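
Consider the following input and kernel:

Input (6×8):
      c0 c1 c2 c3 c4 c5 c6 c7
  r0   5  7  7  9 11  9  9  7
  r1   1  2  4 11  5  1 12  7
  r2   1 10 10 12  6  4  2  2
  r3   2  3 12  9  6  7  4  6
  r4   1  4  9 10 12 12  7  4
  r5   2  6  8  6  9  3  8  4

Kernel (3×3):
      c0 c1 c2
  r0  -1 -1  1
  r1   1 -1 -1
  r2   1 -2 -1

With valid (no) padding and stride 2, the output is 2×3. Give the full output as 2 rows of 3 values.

-39 -37 -23
-30 -42 -32

Output[0,0]: The receptive field on the input at this output position is [5 7 7 / 1 2 4 / 1 10 10]. Elementwise product with the kernel and sum: 5·-1 + 7·-1 + 7·1 + 1·1 + 2·-1 + 4·-1 + 1·1 + 10·-2 + 10·-1.
Output[0,1]: The receptive field on the input at this output position is [7 9 11 / 4 11 5 / 10 12 6]. Elementwise product with the kernel and sum: 7·-1 + 9·-1 + 11·1 + 4·1 + 11·-1 + 5·-1 + 10·1 + 12·-2 + 6·-1.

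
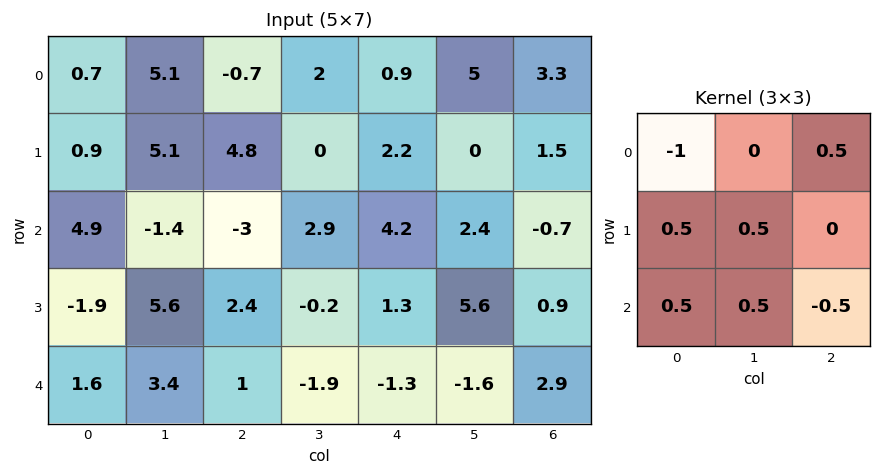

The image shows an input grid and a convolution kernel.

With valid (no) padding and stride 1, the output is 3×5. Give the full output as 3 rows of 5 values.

Output[0,0]: The receptive field on the input at this output position is [0.7 5.1 -0.7 / 0.9 5.1 4.8 / 4.9 -1.4 -3]. Elementwise product with the kernel and sum: 0.7·-1 + -0.7·0.5 + 0.9·0.5 + 5.1·0.5 + 4.9·0.5 + -1.4·0.5 + -3·-0.5.
Output[0,1]: The receptive field on the input at this output position is [5.1 -0.7 2 / 5.1 4.8 0 / -1.4 -3 2.9]. Elementwise product with the kernel and sum: 5.1·-1 + 2·0.5 + 5.1·0.5 + 4.8·0.5 + -1.4·0.5 + -3·0.5 + 2.9·-0.5.

5.2 -2.8 1.4 3.95 5.5
3.9 -3.2 -3.3 1.3 4.85
-2.55 10 6.4 -1.95 -4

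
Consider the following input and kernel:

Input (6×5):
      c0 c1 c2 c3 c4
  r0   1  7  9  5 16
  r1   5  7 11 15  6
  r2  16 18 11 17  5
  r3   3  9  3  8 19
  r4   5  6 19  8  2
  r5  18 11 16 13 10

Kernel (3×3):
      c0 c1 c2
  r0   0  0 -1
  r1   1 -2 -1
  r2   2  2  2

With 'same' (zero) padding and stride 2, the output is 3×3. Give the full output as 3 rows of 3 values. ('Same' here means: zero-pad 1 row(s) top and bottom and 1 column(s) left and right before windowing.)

Output[0,0]: The receptive field on the zero-padded input at this output position is [0 0 0 / 0 1 7 / 0 5 7]. Elementwise product with the kernel and sum: 0·-1 + 0·1 + 1·-2 + 7·-1 + 0·2 + 5·2 + 7·2.

15 50 15
-33 4 61
33 32 50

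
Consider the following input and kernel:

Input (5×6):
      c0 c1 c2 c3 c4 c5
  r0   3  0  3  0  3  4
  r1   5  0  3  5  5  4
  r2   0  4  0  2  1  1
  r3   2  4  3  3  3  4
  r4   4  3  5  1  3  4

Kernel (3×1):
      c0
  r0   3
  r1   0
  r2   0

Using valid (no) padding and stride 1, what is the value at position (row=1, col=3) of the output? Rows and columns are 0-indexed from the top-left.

The receptive field on the input at this output position is [5 / 2 / 3]. Elementwise product with the kernel and sum: 5·3.

15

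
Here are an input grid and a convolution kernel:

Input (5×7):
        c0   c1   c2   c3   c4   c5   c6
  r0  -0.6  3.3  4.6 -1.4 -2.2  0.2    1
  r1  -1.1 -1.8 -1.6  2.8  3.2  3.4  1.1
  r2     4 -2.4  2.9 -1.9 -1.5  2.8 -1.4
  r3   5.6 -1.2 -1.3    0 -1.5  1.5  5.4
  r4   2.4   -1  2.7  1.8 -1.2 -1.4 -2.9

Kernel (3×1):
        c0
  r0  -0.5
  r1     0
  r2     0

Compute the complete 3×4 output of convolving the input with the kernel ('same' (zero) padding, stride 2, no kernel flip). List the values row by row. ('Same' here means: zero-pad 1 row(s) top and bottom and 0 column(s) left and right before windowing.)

0 0 0 0
0.55 0.8 -1.6 -0.55
-2.8 0.65 0.75 -2.7

Output[0,0]: The receptive field on the zero-padded input at this output position is [0 / -0.6 / -1.1]. Elementwise product with the kernel and sum: 0·-0.5.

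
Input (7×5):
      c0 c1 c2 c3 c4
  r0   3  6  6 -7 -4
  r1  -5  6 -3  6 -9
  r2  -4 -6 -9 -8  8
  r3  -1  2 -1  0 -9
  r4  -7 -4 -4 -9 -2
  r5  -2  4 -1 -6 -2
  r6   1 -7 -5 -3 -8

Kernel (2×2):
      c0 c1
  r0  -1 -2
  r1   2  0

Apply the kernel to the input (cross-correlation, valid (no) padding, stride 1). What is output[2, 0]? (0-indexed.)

The receptive field on the input at this output position is [-4 -6 / -1 2]. Elementwise product with the kernel and sum: -4·-1 + -6·-2 + -1·2.

14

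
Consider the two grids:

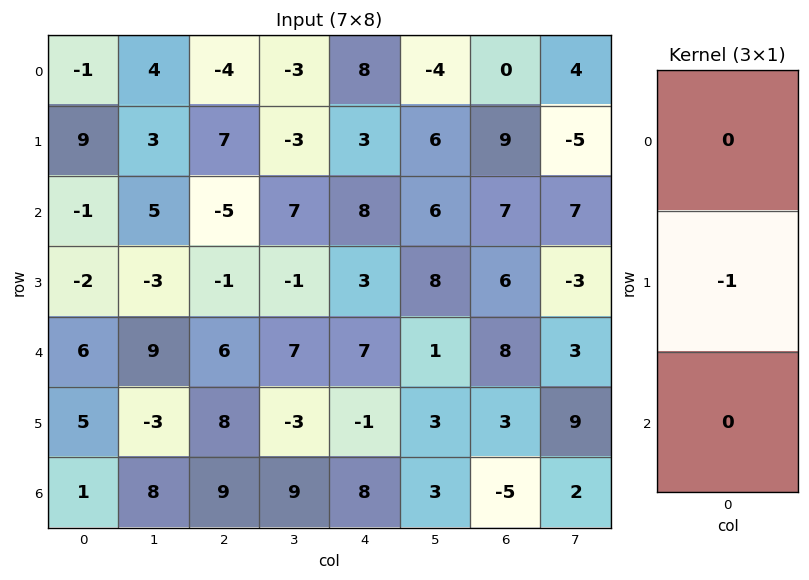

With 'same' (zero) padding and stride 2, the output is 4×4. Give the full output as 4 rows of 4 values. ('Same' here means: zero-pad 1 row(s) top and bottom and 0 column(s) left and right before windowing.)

Output[0,0]: The receptive field on the zero-padded input at this output position is [0 / -1 / 9]. Elementwise product with the kernel and sum: -1·-1.
Output[0,1]: The receptive field on the zero-padded input at this output position is [0 / -4 / 7]. Elementwise product with the kernel and sum: -4·-1.

1 4 -8 0
1 5 -8 -7
-6 -6 -7 -8
-1 -9 -8 5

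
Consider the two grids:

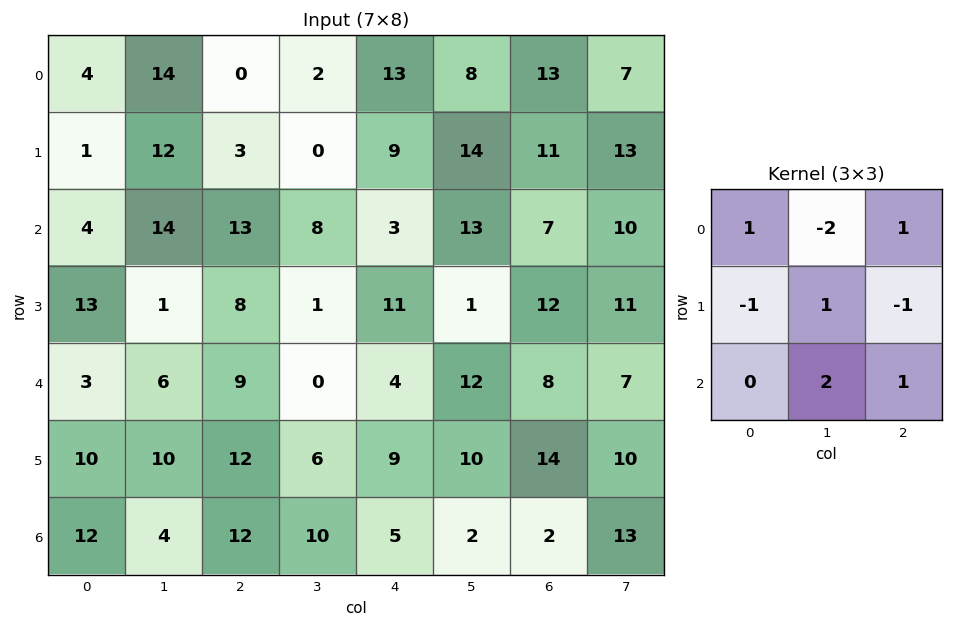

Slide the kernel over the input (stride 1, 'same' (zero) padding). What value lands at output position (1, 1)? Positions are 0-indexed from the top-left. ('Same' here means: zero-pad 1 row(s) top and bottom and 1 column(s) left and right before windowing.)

25

The receptive field on the zero-padded input at this output position is [4 14 0 / 1 12 3 / 4 14 13]. Elementwise product with the kernel and sum: 4·1 + 14·-2 + 0·1 + 1·-1 + 12·1 + 3·-1 + 14·2 + 13·1.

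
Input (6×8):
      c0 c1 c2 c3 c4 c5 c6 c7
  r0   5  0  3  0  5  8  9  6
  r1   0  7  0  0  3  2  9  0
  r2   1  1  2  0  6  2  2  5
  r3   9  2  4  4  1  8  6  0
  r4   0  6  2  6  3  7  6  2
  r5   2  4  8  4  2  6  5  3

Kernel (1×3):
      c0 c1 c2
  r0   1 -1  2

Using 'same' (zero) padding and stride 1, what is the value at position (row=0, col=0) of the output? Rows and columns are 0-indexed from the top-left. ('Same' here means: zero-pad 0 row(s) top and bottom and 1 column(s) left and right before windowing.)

The receptive field on the zero-padded input at this output position is [0 5 0]. Elementwise product with the kernel and sum: 0·1 + 5·-1 + 0·2.

-5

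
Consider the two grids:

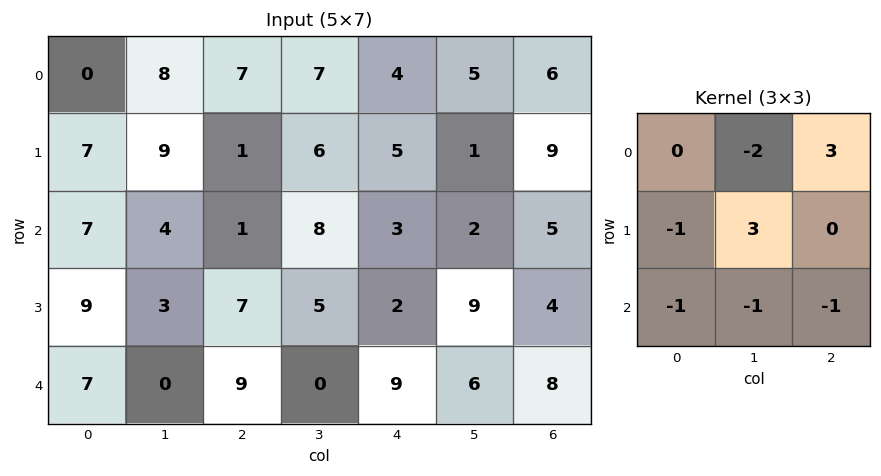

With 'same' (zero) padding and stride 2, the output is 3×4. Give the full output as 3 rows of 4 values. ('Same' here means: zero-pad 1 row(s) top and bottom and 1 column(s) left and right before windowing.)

-16 -3 -7 3
22 0 -22 -18
12 28 50 10

Output[0,0]: The receptive field on the zero-padded input at this output position is [0 0 0 / 0 0 8 / 0 7 9]. Elementwise product with the kernel and sum: 0·-2 + 0·3 + 0·-1 + 0·3 + 0·-1 + 7·-1 + 9·-1.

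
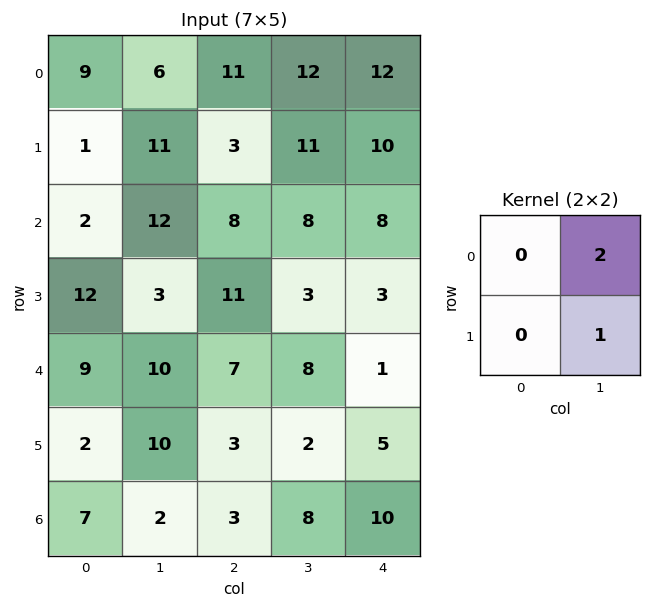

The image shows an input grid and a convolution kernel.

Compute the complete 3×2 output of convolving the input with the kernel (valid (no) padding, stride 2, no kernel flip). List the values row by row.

23 35
27 19
30 18

Output[0,0]: The receptive field on the input at this output position is [9 6 / 1 11]. Elementwise product with the kernel and sum: 6·2 + 11·1.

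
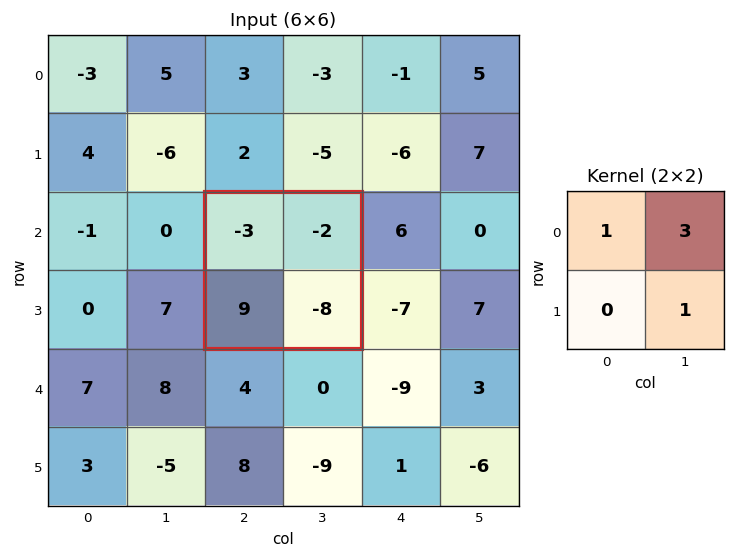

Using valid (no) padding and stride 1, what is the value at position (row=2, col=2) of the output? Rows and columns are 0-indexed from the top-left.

The receptive field on the input at this output position is [-3 -2 / 9 -8]. Elementwise product with the kernel and sum: -3·1 + -2·3 + -8·1.

-17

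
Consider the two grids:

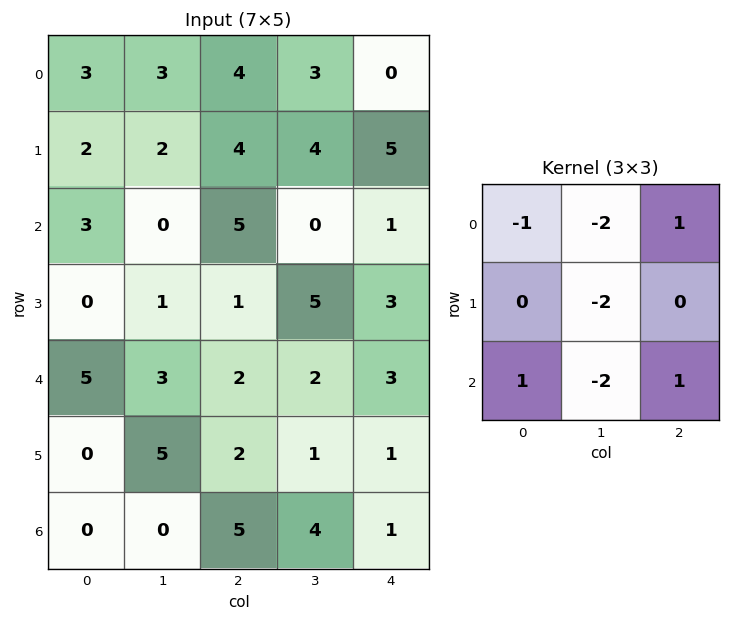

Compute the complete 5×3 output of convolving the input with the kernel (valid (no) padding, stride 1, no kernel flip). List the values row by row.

Output[0,0]: The receptive field on the input at this output position is [3 3 4 / 2 2 4 / 3 0 5]. Elementwise product with the kernel and sum: 3·-1 + 3·-2 + 4·1 + 2·-2 + 3·1 + 0·-2 + 5·1.

-1 -26 -12
-3 -12 -13
1 -11 -13
-15 0 -11
-14 -15 -7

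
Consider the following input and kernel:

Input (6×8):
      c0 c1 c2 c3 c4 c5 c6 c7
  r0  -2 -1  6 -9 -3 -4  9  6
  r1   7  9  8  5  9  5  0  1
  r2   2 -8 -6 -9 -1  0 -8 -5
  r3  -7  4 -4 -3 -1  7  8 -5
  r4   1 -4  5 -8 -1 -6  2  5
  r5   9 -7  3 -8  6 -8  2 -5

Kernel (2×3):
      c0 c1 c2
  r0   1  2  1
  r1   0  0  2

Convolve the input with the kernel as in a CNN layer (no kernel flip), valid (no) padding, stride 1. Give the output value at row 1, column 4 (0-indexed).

The receptive field on the input at this output position is [9 5 0 / -1 0 -8]. Elementwise product with the kernel and sum: 9·1 + 5·2 + 0·1 + -8·2.

3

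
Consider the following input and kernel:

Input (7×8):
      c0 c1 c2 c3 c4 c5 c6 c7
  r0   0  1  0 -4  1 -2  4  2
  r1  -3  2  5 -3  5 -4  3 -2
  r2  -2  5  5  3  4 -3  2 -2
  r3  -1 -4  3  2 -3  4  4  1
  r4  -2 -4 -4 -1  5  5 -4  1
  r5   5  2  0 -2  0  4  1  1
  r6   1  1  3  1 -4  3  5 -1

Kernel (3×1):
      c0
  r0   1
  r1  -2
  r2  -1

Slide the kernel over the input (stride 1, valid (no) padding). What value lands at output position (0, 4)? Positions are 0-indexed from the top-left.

-13

The receptive field on the input at this output position is [1 / 5 / 4]. Elementwise product with the kernel and sum: 1·1 + 5·-2 + 4·-1.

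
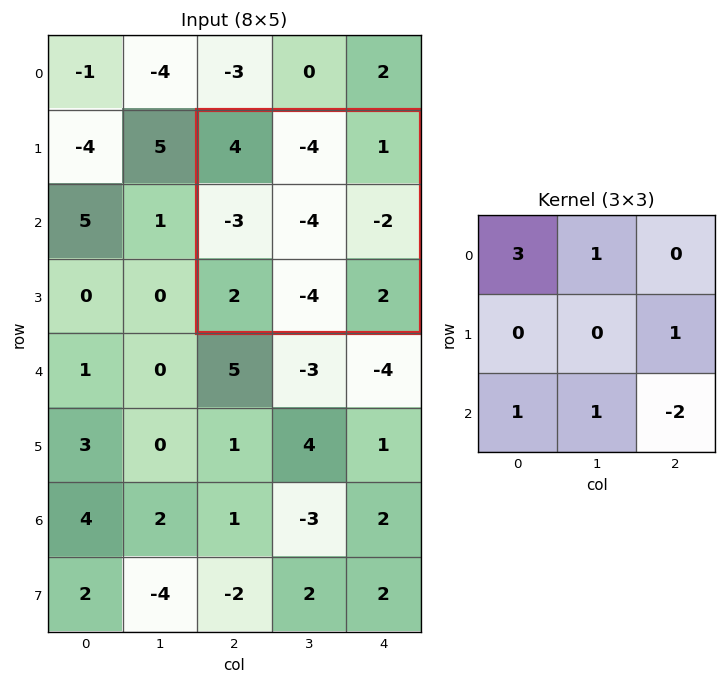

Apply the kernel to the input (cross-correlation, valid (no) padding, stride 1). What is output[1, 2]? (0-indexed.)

0

The receptive field on the input at this output position is [4 -4 1 / -3 -4 -2 / 2 -4 2]. Elementwise product with the kernel and sum: 4·3 + -4·1 + -2·1 + 2·1 + -4·1 + 2·-2.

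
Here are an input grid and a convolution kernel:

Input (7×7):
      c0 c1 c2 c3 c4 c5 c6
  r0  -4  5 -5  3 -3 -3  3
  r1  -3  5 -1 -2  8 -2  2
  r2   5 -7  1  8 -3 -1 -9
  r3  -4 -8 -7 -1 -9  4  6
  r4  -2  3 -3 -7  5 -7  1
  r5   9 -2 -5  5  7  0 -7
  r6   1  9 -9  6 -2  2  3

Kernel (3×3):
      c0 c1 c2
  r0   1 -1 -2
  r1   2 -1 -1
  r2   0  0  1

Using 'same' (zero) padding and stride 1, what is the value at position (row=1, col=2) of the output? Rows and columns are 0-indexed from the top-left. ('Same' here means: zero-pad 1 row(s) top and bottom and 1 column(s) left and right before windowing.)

25

The receptive field on the zero-padded input at this output position is [5 -5 3 / 5 -1 -2 / -7 1 8]. Elementwise product with the kernel and sum: 5·1 + -5·-1 + 3·-2 + 5·2 + -1·-1 + -2·-1 + 8·1.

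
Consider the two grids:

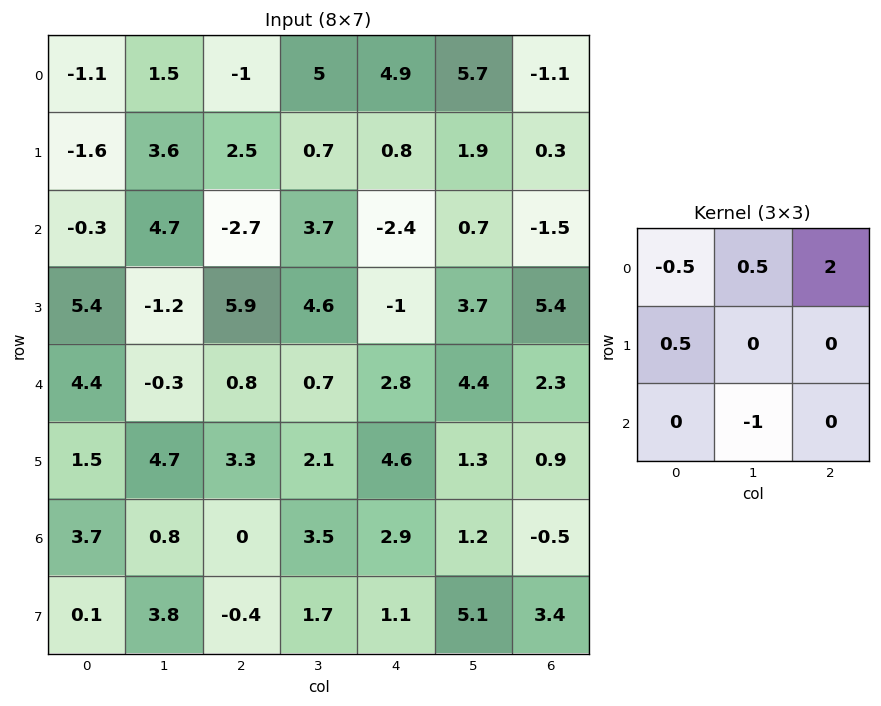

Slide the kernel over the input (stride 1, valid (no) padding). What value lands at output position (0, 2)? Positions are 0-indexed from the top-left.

10.35

The receptive field on the input at this output position is [-1 5 4.9 / 2.5 0.7 0.8 / -2.7 3.7 -2.4]. Elementwise product with the kernel and sum: -1·-0.5 + 5·0.5 + 4.9·2 + 2.5·0.5 + 3.7·-1.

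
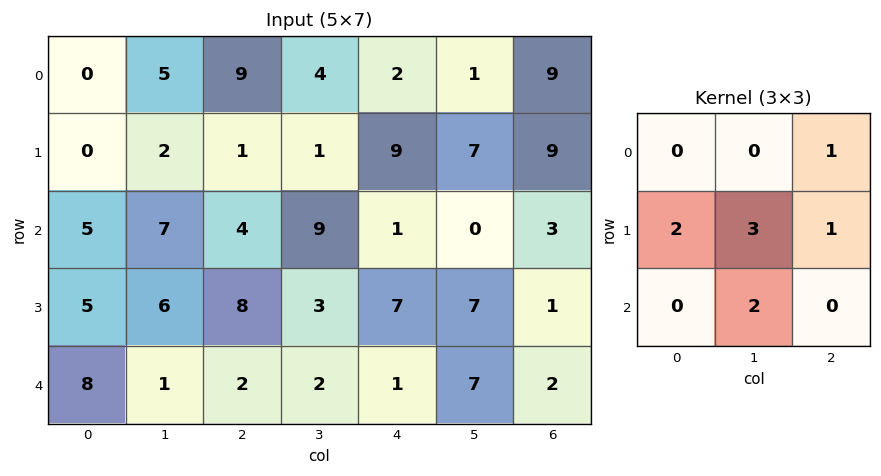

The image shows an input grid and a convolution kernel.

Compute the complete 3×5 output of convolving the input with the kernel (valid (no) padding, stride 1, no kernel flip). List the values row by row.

Output[0,0]: The receptive field on the input at this output position is [0 5 9 / 0 2 1 / 5 7 4]. Elementwise product with the kernel and sum: 9·1 + 0·2 + 2·3 + 1·1 + 7·2.
Output[0,1]: The receptive field on the input at this output position is [5 9 4 / 2 1 1 / 7 4 9]. Elementwise product with the kernel and sum: 4·1 + 2·2 + 1·3 + 1·1 + 4·2.

30 20 34 39 57
48 52 51 42 28
42 52 37 36 53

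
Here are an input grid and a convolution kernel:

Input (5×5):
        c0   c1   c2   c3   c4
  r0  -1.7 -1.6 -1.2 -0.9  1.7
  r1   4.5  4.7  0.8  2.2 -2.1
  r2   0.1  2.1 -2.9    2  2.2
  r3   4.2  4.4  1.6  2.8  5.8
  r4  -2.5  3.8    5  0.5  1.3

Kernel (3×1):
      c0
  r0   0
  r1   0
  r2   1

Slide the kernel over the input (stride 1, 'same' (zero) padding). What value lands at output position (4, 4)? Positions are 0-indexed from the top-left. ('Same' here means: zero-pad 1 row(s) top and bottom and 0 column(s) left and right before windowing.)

The receptive field on the zero-padded input at this output position is [5.8 / 1.3 / 0]. Elementwise product with the kernel and sum: 0·1.

0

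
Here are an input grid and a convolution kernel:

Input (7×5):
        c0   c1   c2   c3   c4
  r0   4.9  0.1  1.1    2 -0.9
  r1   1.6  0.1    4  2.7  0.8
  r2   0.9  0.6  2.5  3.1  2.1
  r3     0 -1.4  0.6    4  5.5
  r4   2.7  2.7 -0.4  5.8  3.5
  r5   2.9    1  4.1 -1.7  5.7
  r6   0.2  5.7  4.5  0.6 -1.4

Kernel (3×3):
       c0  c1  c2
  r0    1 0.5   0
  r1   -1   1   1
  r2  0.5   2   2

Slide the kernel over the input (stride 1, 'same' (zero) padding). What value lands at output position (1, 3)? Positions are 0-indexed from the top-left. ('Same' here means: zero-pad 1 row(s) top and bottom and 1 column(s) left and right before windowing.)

13.25

The receptive field on the zero-padded input at this output position is [1.1 2 -0.9 / 4 2.7 0.8 / 2.5 3.1 2.1]. Elementwise product with the kernel and sum: 1.1·1 + 2·0.5 + 4·-1 + 2.7·1 + 0.8·1 + 2.5·0.5 + 3.1·2 + 2.1·2.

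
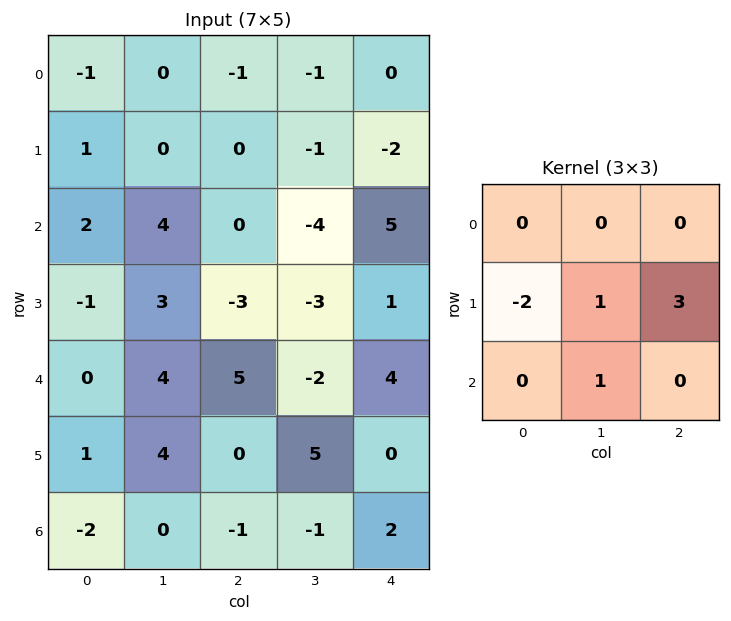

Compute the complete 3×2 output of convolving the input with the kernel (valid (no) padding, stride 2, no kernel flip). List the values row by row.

2 -11
0 4
2 4

Output[0,0]: The receptive field on the input at this output position is [-1 0 -1 / 1 0 0 / 2 4 0]. Elementwise product with the kernel and sum: 1·-2 + 0·1 + 0·3 + 4·1.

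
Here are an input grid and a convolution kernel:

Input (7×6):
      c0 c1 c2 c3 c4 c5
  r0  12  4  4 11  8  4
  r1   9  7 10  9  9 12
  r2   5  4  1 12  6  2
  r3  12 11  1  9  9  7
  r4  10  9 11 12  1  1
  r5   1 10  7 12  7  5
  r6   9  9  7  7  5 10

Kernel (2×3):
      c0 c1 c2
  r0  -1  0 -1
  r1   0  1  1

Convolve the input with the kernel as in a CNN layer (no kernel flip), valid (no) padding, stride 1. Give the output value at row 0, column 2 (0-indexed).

6

The receptive field on the input at this output position is [4 11 8 / 10 9 9]. Elementwise product with the kernel and sum: 4·-1 + 8·-1 + 9·1 + 9·1.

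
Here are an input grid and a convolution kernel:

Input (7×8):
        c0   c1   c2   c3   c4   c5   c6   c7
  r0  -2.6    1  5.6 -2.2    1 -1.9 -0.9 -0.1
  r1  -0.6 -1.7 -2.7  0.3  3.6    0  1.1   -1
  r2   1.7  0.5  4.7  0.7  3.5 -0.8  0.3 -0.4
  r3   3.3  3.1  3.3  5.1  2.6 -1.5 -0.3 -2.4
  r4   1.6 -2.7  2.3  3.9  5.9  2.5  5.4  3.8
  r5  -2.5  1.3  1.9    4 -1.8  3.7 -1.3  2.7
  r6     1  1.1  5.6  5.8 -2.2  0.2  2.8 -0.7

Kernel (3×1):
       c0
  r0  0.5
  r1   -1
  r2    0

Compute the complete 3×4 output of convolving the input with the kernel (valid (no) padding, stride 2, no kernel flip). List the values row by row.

Output[0,0]: The receptive field on the input at this output position is [-2.6 / -0.6 / 1.7]. Elementwise product with the kernel and sum: -2.6·0.5 + -0.6·-1.
Output[0,1]: The receptive field on the input at this output position is [5.6 / -2.7 / 4.7]. Elementwise product with the kernel and sum: 5.6·0.5 + -2.7·-1.

-0.7 5.5 -3.1 -1.55
-2.45 -0.95 -0.85 0.45
3.3 -0.75 4.75 4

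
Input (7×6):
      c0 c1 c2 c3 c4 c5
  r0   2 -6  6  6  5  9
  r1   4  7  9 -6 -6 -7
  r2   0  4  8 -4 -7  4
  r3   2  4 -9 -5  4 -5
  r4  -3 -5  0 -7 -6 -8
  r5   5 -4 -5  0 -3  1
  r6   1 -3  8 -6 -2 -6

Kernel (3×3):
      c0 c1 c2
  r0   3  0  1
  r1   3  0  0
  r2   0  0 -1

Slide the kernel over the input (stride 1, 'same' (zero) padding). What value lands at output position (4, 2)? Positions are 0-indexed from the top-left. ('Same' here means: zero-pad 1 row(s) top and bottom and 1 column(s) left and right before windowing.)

The receptive field on the zero-padded input at this output position is [4 -9 -5 / -5 0 -7 / -4 -5 0]. Elementwise product with the kernel and sum: 4·3 + -5·1 + -5·3 + 0·-1.

-8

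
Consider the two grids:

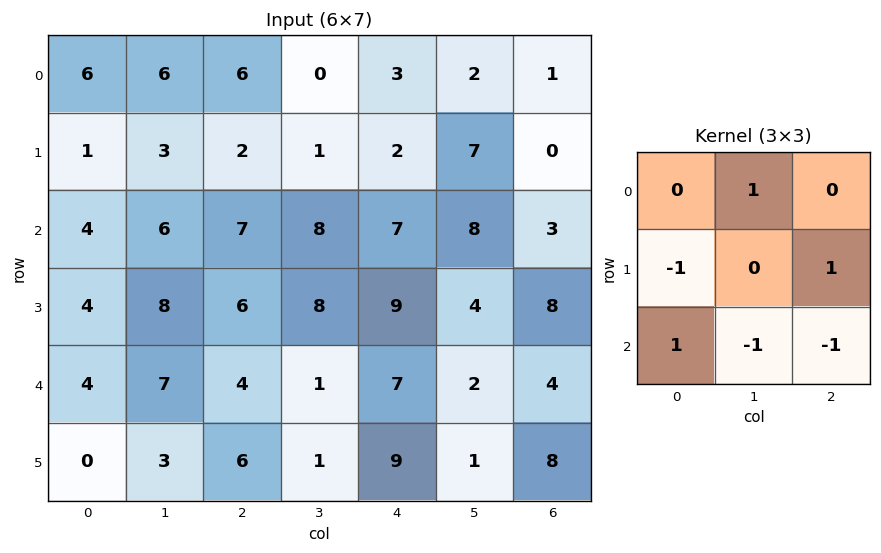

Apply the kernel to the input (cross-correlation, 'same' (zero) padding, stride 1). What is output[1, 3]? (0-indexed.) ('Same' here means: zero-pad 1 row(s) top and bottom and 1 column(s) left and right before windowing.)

The receptive field on the zero-padded input at this output position is [6 0 3 / 2 1 2 / 7 8 7]. Elementwise product with the kernel and sum: 0·1 + 2·-1 + 2·1 + 7·1 + 8·-1 + 7·-1.

-8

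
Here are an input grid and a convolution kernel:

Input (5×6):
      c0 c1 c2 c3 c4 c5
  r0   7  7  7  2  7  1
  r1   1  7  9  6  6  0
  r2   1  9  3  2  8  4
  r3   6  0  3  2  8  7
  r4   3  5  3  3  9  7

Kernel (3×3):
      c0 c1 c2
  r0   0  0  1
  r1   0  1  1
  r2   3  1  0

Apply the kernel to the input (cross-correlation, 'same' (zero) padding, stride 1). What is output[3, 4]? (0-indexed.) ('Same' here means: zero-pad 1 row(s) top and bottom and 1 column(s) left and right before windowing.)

37

The receptive field on the zero-padded input at this output position is [2 8 4 / 2 8 7 / 3 9 7]. Elementwise product with the kernel and sum: 4·1 + 8·1 + 7·1 + 3·3 + 9·1.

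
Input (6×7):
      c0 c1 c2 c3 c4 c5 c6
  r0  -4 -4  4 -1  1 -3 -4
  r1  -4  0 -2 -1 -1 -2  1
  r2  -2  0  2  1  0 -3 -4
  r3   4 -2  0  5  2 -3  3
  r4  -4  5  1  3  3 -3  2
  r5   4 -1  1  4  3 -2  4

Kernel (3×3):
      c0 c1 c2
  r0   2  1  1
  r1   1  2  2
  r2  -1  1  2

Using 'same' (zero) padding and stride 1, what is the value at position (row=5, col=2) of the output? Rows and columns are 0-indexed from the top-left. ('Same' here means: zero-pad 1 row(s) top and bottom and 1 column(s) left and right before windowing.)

23

The receptive field on the zero-padded input at this output position is [5 1 3 / -1 1 4 / 0 0 0]. Elementwise product with the kernel and sum: 5·2 + 1·1 + 3·1 + -1·1 + 1·2 + 4·2 + 0·-1 + 0·1 + 0·2.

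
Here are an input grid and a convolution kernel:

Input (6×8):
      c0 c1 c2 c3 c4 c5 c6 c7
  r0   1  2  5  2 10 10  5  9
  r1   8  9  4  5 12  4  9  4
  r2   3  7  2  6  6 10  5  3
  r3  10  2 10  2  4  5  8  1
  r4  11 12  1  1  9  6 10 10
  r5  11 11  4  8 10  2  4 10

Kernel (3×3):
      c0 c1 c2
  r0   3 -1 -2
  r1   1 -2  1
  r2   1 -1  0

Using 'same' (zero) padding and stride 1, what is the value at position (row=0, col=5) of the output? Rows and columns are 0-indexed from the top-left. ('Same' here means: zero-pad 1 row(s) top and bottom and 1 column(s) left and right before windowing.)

3

The receptive field on the zero-padded input at this output position is [0 0 0 / 10 10 5 / 12 4 9]. Elementwise product with the kernel and sum: 0·3 + 0·-1 + 0·-2 + 10·1 + 10·-2 + 5·1 + 12·1 + 4·-1.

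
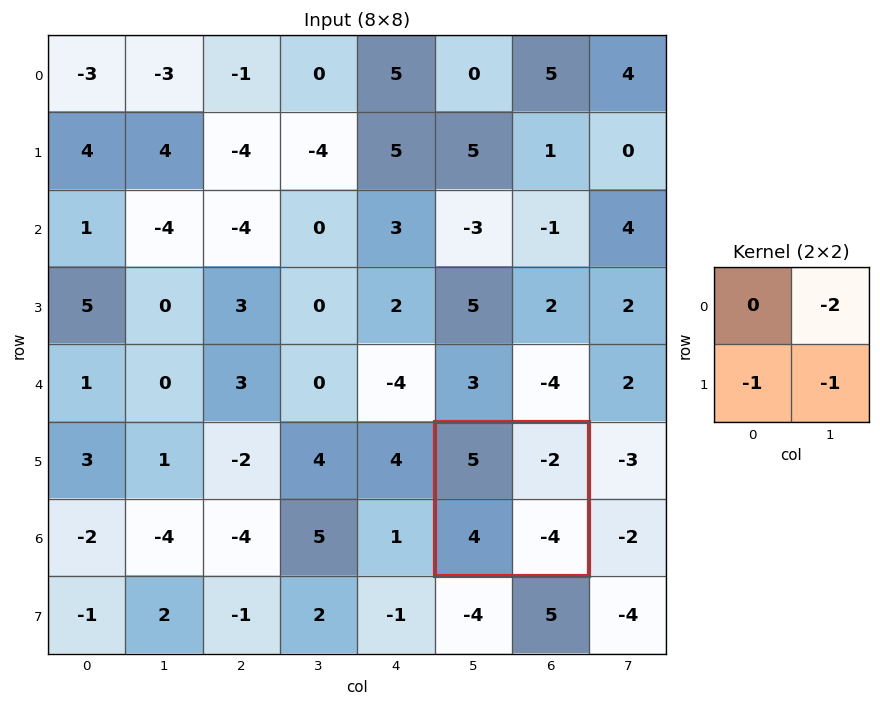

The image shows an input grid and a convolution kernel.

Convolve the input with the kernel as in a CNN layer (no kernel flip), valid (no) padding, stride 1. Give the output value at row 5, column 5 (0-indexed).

4

The receptive field on the input at this output position is [5 -2 / 4 -4]. Elementwise product with the kernel and sum: -2·-2 + 4·-1 + -4·-1.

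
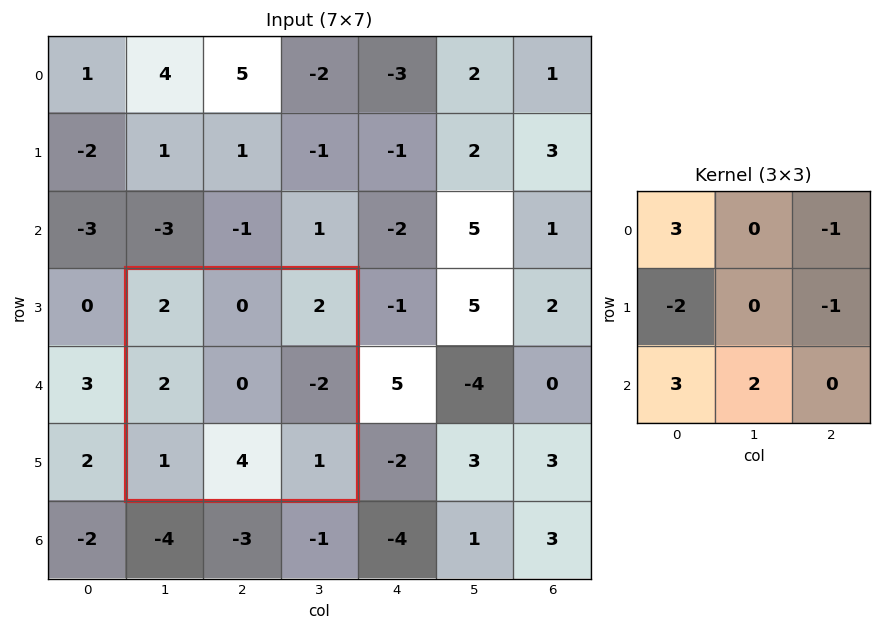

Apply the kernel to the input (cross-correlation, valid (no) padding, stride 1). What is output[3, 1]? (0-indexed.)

13

The receptive field on the input at this output position is [2 0 2 / 2 0 -2 / 1 4 1]. Elementwise product with the kernel and sum: 2·3 + 2·-1 + 2·-2 + -2·-1 + 1·3 + 4·2.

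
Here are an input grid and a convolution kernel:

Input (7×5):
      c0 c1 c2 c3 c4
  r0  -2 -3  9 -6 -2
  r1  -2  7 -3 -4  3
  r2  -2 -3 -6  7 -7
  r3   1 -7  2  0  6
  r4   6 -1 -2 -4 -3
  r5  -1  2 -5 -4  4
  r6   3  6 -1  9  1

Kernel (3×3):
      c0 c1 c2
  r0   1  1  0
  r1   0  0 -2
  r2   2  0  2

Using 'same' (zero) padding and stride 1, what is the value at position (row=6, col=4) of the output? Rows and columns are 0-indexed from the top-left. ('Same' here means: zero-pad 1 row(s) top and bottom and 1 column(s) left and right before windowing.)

The receptive field on the zero-padded input at this output position is [-4 4 0 / 9 1 0 / 0 0 0]. Elementwise product with the kernel and sum: -4·1 + 4·1 + 0·-2 + 0·2 + 0·2.

0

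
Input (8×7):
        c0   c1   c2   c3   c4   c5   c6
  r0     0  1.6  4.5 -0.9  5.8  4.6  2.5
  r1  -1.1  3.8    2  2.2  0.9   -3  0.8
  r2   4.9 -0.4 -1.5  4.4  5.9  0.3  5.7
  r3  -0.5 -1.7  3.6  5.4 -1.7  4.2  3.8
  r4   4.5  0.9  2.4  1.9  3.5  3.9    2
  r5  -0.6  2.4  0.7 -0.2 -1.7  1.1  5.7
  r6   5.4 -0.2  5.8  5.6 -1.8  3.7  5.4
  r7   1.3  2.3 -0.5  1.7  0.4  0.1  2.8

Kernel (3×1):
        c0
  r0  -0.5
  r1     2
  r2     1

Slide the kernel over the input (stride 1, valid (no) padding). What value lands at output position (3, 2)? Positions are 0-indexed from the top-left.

The receptive field on the input at this output position is [3.6 / 2.4 / 0.7]. Elementwise product with the kernel and sum: 3.6·-0.5 + 2.4·2 + 0.7·1.

3.7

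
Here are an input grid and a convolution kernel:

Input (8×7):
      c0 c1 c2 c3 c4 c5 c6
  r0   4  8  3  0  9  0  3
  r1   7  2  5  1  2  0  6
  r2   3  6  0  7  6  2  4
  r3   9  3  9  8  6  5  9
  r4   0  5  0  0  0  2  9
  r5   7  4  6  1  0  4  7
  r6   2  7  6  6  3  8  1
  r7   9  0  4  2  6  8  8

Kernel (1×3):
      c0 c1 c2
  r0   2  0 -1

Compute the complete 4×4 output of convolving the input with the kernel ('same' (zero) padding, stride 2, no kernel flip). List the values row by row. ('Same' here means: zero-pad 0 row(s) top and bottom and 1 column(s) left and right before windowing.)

Output[0,0]: The receptive field on the zero-padded input at this output position is [0 4 8]. Elementwise product with the kernel and sum: 0·2 + 8·-1.
Output[0,1]: The receptive field on the zero-padded input at this output position is [8 3 0]. Elementwise product with the kernel and sum: 8·2 + 0·-1.

-8 16 0 0
-6 5 12 4
-5 10 -2 4
-7 8 4 16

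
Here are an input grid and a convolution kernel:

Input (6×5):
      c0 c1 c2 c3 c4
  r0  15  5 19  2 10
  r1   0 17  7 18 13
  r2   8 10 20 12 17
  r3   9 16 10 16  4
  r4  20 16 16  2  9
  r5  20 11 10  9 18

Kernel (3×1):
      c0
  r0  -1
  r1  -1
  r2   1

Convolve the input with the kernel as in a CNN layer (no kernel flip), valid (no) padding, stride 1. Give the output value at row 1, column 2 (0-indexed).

The receptive field on the input at this output position is [7 / 20 / 10]. Elementwise product with the kernel and sum: 7·-1 + 20·-1 + 10·1.

-17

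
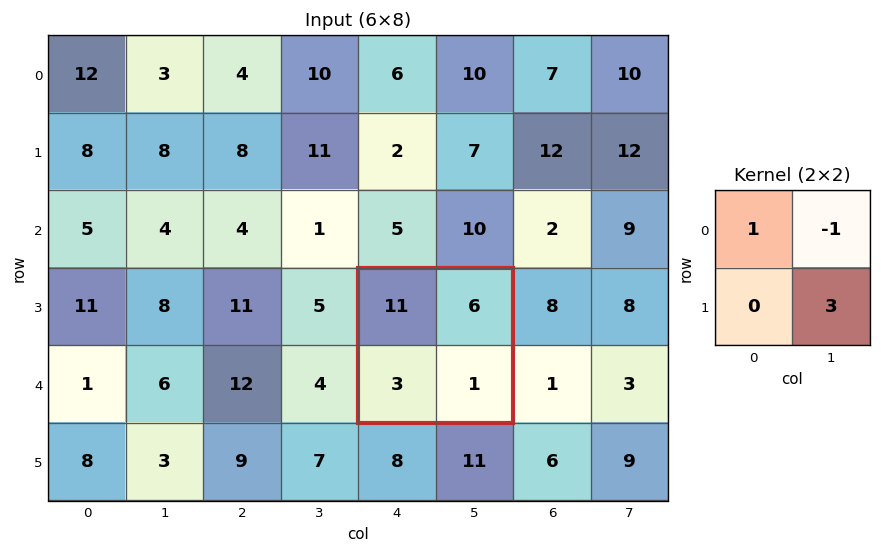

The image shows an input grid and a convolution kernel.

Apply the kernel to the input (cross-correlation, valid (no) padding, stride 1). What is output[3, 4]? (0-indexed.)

8

The receptive field on the input at this output position is [11 6 / 3 1]. Elementwise product with the kernel and sum: 11·1 + 6·-1 + 1·3.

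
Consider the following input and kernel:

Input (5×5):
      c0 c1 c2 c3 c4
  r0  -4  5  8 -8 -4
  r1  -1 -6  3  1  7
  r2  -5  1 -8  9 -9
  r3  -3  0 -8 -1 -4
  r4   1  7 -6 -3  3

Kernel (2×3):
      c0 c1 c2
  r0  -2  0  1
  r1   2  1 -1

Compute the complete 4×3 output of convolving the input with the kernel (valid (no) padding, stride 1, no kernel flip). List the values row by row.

5 -28 -20
4 -2 3
4 0 -6
13 10 -6

Output[0,0]: The receptive field on the input at this output position is [-4 5 8 / -1 -6 3]. Elementwise product with the kernel and sum: -4·-2 + 8·1 + -1·2 + -6·1 + 3·-1.
Output[0,1]: The receptive field on the input at this output position is [5 8 -8 / -6 3 1]. Elementwise product with the kernel and sum: 5·-2 + -8·1 + -6·2 + 3·1 + 1·-1.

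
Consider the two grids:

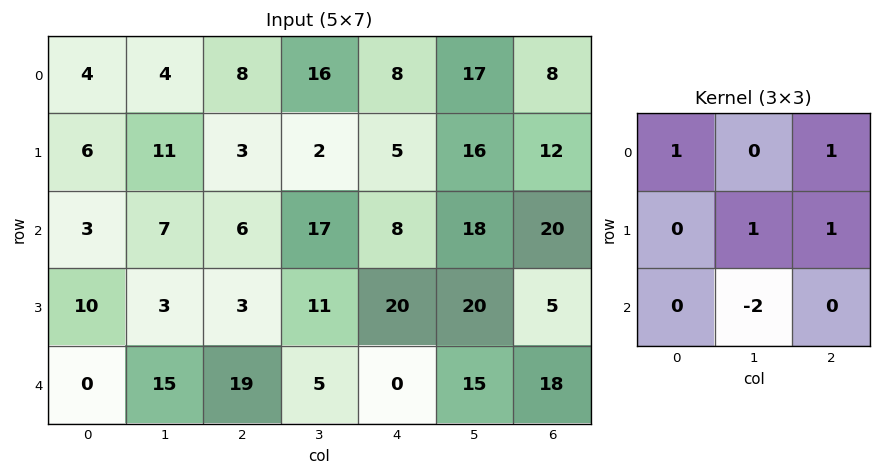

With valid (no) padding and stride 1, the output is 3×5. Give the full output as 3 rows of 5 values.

12 13 -11 38 8
16 30 11 4 15
-15 0 35 75 23

Output[0,0]: The receptive field on the input at this output position is [4 4 8 / 6 11 3 / 3 7 6]. Elementwise product with the kernel and sum: 4·1 + 8·1 + 11·1 + 3·1 + 7·-2.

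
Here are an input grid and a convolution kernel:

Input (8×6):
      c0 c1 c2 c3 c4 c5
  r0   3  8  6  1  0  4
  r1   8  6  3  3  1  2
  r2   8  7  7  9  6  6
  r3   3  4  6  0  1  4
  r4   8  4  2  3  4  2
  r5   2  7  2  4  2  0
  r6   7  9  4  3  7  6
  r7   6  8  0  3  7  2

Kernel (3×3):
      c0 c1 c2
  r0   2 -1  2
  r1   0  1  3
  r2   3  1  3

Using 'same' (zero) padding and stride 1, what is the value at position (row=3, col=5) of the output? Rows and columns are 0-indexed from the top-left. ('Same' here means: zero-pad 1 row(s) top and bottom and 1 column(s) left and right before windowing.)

24

The receptive field on the zero-padded input at this output position is [6 6 0 / 1 4 0 / 4 2 0]. Elementwise product with the kernel and sum: 6·2 + 6·-1 + 0·2 + 4·1 + 0·3 + 4·3 + 2·1 + 0·3.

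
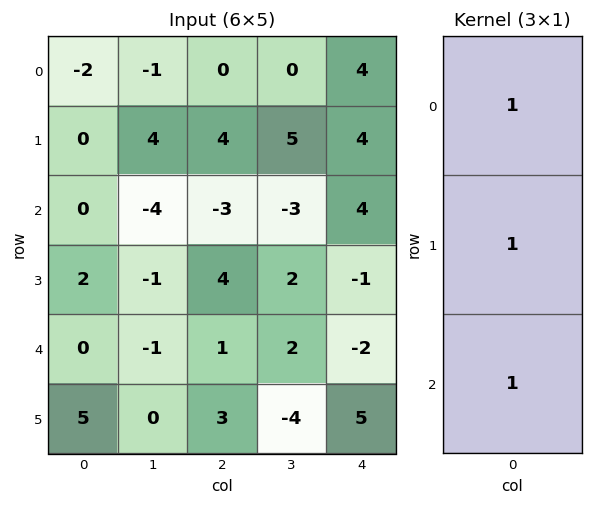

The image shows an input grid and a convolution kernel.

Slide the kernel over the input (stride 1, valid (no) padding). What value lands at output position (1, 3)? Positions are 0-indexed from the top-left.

4

The receptive field on the input at this output position is [5 / -3 / 2]. Elementwise product with the kernel and sum: 5·1 + -3·1 + 2·1.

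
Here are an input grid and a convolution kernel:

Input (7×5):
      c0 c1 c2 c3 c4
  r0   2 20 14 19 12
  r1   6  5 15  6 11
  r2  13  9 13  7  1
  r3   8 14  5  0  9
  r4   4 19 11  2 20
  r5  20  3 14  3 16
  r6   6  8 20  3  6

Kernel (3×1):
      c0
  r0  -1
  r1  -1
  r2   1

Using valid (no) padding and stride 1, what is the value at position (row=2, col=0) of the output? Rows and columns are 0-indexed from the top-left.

The receptive field on the input at this output position is [13 / 8 / 4]. Elementwise product with the kernel and sum: 13·-1 + 8·-1 + 4·1.

-17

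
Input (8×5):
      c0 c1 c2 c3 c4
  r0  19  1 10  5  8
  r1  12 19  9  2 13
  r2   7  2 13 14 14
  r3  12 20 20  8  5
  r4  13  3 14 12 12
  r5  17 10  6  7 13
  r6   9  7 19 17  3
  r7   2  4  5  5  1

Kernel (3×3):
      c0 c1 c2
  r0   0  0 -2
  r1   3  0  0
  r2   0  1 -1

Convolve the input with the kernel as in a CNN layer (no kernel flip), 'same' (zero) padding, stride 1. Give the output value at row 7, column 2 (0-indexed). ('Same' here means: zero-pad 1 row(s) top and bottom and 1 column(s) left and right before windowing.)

The receptive field on the zero-padded input at this output position is [7 19 17 / 4 5 5 / 0 0 0]. Elementwise product with the kernel and sum: 17·-2 + 4·3 + 0·1 + 0·-1.

-22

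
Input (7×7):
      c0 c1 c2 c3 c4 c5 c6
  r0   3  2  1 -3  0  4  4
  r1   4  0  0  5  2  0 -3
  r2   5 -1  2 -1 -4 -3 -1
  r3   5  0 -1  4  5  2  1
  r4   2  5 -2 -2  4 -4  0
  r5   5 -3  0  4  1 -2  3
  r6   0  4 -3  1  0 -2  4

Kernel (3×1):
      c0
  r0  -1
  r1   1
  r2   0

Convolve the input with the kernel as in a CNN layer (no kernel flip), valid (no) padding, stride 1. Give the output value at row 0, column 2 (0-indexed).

-1

The receptive field on the input at this output position is [1 / 0 / 2]. Elementwise product with the kernel and sum: 1·-1 + 0·1.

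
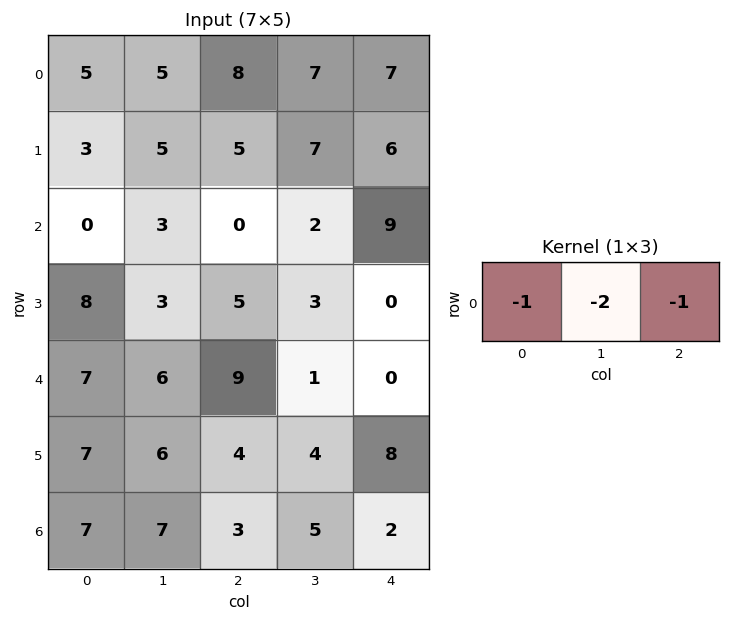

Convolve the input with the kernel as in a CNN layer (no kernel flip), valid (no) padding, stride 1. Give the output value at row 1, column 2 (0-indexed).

The receptive field on the input at this output position is [5 7 6]. Elementwise product with the kernel and sum: 5·-1 + 7·-2 + 6·-1.

-25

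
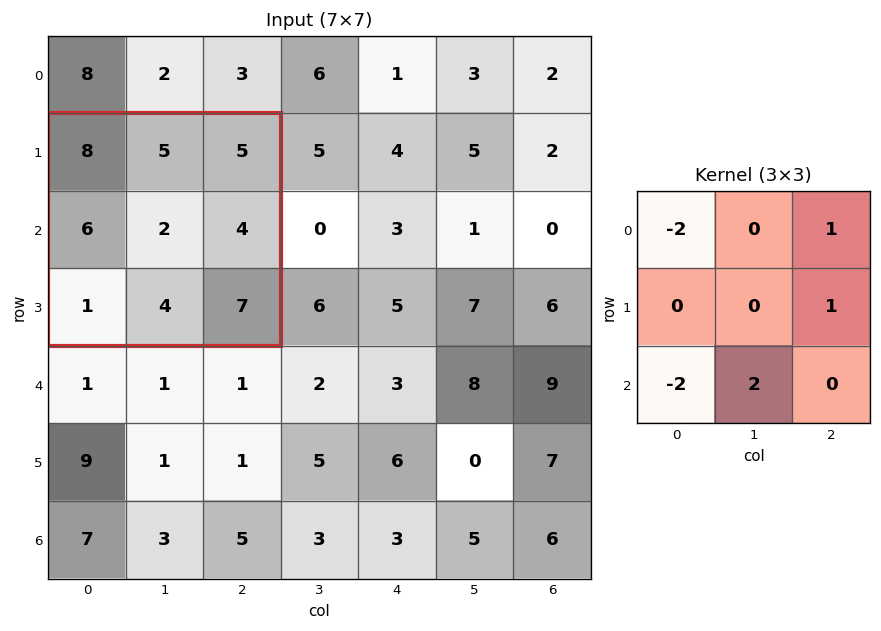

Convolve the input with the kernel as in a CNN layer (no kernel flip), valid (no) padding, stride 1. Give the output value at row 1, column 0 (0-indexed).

-1

The receptive field on the input at this output position is [8 5 5 / 6 2 4 / 1 4 7]. Elementwise product with the kernel and sum: 8·-2 + 5·1 + 4·1 + 1·-2 + 4·2.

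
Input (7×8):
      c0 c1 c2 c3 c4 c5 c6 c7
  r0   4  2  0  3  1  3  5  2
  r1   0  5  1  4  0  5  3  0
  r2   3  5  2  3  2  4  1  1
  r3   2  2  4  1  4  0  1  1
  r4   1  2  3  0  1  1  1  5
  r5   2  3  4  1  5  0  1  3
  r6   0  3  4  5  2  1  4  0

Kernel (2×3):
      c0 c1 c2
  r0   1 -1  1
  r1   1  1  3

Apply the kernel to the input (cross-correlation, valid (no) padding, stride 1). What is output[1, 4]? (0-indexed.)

7

The receptive field on the input at this output position is [0 5 3 / 2 4 1]. Elementwise product with the kernel and sum: 0·1 + 5·-1 + 3·1 + 2·1 + 4·1 + 1·3.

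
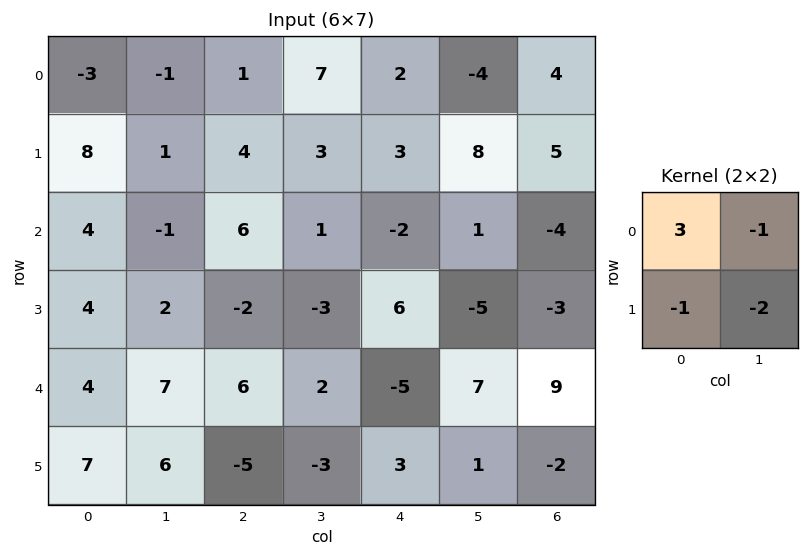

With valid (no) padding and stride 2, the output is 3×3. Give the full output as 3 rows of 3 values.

-18 -14 -9
5 25 -3
-14 27 -27

Output[0,0]: The receptive field on the input at this output position is [-3 -1 / 8 1]. Elementwise product with the kernel and sum: -3·3 + -1·-1 + 8·-1 + 1·-2.
Output[0,1]: The receptive field on the input at this output position is [1 7 / 4 3]. Elementwise product with the kernel and sum: 1·3 + 7·-1 + 4·-1 + 3·-2.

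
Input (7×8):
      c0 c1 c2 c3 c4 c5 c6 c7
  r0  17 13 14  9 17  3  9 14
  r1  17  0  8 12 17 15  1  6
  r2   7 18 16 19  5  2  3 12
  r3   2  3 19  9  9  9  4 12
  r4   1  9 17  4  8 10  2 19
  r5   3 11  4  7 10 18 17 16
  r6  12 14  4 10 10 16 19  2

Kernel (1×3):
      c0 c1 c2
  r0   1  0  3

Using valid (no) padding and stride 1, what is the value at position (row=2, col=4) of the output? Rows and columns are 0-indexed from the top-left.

The receptive field on the input at this output position is [5 2 3]. Elementwise product with the kernel and sum: 5·1 + 3·3.

14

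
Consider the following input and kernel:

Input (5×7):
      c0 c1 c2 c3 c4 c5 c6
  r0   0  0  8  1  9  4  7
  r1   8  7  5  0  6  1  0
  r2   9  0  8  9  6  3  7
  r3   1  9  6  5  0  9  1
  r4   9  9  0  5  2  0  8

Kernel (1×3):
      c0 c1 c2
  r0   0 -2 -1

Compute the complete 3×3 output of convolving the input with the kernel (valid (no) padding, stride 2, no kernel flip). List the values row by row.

-8 -11 -15
-8 -24 -13
-18 -12 -8

Output[0,0]: The receptive field on the input at this output position is [0 0 8]. Elementwise product with the kernel and sum: 0·-2 + 8·-1.
Output[0,1]: The receptive field on the input at this output position is [8 1 9]. Elementwise product with the kernel and sum: 1·-2 + 9·-1.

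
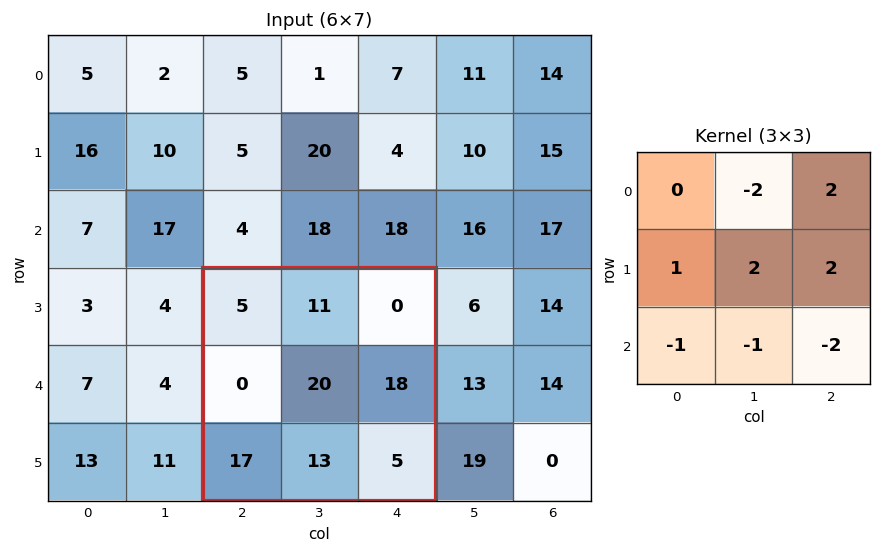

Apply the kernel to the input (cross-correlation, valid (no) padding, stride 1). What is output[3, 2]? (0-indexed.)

14

The receptive field on the input at this output position is [5 11 0 / 0 20 18 / 17 13 5]. Elementwise product with the kernel and sum: 11·-2 + 0·2 + 0·1 + 20·2 + 18·2 + 17·-1 + 13·-1 + 5·-2.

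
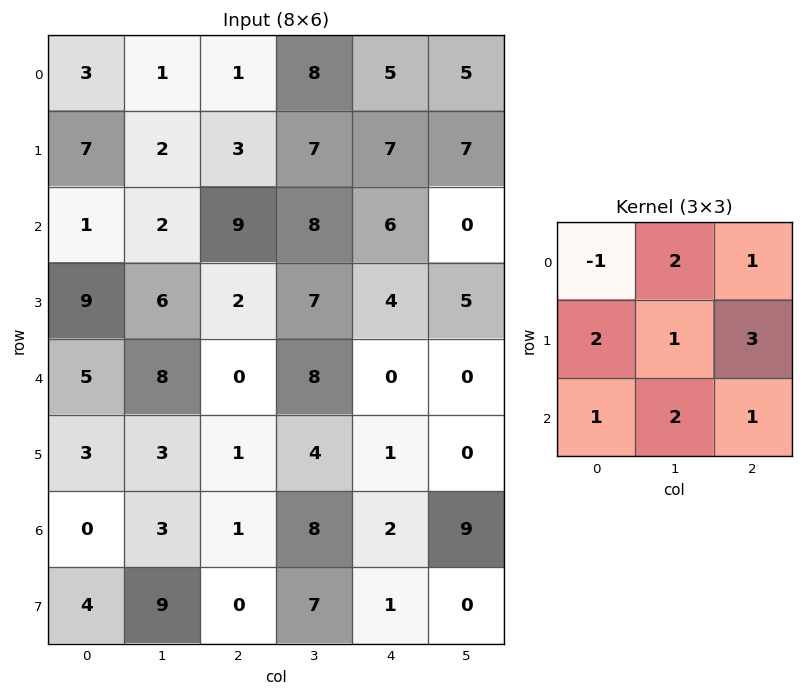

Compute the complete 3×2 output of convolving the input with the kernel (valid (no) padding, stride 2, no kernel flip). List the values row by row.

39 85
63 52
30 44

Output[0,0]: The receptive field on the input at this output position is [3 1 1 / 7 2 3 / 1 2 9]. Elementwise product with the kernel and sum: 3·-1 + 1·2 + 1·1 + 7·2 + 2·1 + 3·3 + 1·1 + 2·2 + 9·1.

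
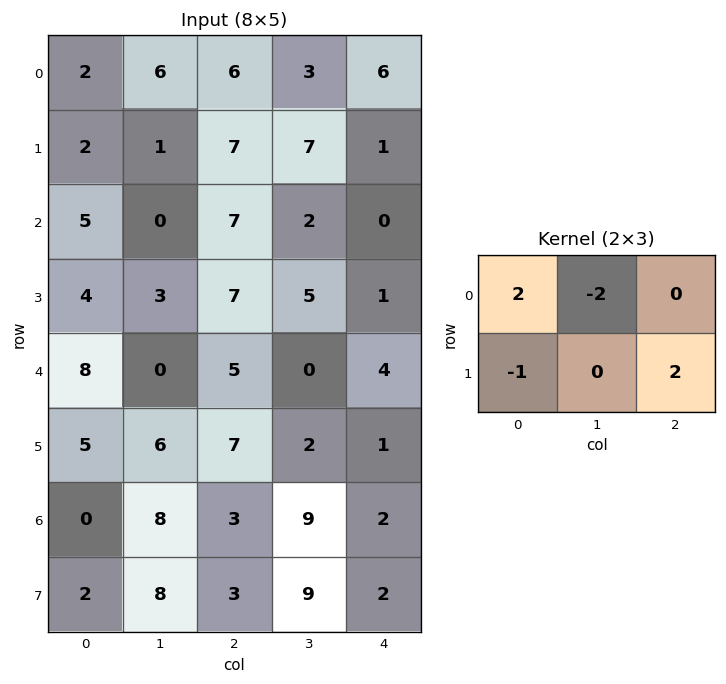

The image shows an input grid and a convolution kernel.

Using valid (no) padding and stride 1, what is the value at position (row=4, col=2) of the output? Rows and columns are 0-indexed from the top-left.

5

The receptive field on the input at this output position is [5 0 4 / 7 2 1]. Elementwise product with the kernel and sum: 5·2 + 0·-2 + 7·-1 + 1·2.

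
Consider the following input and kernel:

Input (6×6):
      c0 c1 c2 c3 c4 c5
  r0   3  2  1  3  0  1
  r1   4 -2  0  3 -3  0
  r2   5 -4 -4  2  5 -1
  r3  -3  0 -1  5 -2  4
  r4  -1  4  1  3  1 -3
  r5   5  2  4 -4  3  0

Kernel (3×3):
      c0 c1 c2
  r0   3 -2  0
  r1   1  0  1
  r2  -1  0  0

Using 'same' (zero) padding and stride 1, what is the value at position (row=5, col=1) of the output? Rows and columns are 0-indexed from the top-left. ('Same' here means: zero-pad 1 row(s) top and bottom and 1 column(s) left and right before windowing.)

The receptive field on the zero-padded input at this output position is [-1 4 1 / 5 2 4 / 0 0 0]. Elementwise product with the kernel and sum: -1·3 + 4·-2 + 5·1 + 4·1 + 0·-1.

-2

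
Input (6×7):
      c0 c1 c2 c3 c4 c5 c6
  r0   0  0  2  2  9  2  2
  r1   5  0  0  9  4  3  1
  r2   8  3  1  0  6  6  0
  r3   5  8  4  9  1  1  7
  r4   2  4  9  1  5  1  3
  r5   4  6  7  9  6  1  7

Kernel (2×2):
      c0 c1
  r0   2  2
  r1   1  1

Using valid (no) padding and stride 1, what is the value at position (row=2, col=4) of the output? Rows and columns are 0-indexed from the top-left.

The receptive field on the input at this output position is [6 6 / 1 1]. Elementwise product with the kernel and sum: 6·2 + 6·2 + 1·1 + 1·1.

26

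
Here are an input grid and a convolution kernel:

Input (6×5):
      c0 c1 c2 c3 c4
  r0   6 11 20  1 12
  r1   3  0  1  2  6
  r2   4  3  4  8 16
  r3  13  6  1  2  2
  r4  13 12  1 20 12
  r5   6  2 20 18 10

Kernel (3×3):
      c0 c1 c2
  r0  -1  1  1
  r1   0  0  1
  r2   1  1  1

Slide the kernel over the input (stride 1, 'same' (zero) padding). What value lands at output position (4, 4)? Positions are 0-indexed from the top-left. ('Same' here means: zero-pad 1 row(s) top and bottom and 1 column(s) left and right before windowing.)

28

The receptive field on the zero-padded input at this output position is [2 2 0 / 20 12 0 / 18 10 0]. Elementwise product with the kernel and sum: 2·-1 + 2·1 + 0·1 + 0·1 + 18·1 + 10·1 + 0·1.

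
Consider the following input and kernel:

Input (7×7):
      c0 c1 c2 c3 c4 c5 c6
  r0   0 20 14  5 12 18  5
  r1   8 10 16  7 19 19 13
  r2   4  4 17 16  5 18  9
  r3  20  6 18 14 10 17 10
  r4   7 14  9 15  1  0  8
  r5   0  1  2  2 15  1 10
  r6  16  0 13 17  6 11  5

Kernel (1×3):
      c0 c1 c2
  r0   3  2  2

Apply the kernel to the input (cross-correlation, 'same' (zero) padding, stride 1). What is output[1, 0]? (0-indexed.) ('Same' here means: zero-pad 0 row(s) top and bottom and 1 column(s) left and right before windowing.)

The receptive field on the zero-padded input at this output position is [0 8 10]. Elementwise product with the kernel and sum: 0·3 + 8·2 + 10·2.

36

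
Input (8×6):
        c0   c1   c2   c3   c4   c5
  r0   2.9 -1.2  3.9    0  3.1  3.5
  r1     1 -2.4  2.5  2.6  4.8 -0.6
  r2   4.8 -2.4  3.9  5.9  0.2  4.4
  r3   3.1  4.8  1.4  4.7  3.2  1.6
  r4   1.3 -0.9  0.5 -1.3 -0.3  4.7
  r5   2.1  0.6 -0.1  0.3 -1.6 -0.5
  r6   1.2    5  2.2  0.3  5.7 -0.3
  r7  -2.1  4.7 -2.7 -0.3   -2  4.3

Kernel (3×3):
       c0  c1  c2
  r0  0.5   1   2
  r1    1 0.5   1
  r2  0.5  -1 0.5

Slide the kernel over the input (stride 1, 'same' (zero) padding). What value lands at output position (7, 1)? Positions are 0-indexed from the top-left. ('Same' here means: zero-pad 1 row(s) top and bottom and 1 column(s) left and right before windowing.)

7.55

The receptive field on the zero-padded input at this output position is [1.2 5 2.2 / -2.1 4.7 -2.7 / 0 0 0]. Elementwise product with the kernel and sum: 1.2·0.5 + 5·1 + 2.2·2 + -2.1·1 + 4.7·0.5 + -2.7·1 + 0·0.5 + 0·-1 + 0·0.5.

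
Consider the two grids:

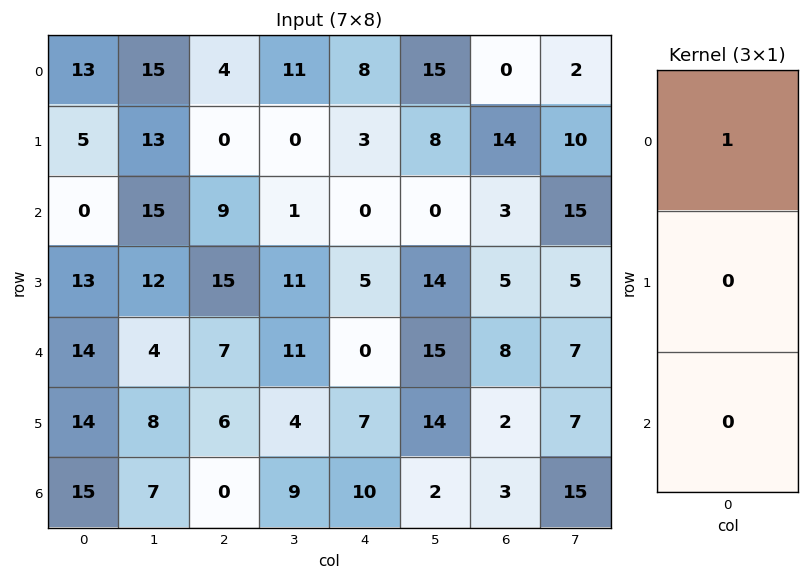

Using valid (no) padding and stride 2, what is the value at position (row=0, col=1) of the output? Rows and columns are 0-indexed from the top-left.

The receptive field on the input at this output position is [4 / 0 / 9]. Elementwise product with the kernel and sum: 4·1.

4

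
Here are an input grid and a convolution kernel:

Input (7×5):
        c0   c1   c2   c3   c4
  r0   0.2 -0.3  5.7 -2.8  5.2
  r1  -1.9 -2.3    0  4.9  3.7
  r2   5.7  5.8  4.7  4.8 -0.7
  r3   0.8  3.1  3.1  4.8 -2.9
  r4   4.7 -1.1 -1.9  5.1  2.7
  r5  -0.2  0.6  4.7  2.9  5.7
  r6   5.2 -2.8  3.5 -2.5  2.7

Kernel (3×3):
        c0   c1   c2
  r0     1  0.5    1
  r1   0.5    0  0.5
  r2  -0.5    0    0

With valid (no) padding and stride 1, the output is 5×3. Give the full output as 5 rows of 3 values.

1.95 -1.85 9
1.75 6.35 6.6
12.9 17.45 7.45
6.95 11.15 0.65
1.9 6.2 6.8

Output[0,0]: The receptive field on the input at this output position is [0.2 -0.3 5.7 / -1.9 -2.3 0 / 5.7 5.8 4.7]. Elementwise product with the kernel and sum: 0.2·1 + -0.3·0.5 + 5.7·1 + -1.9·0.5 + 0·0.5 + 5.7·-0.5.
Output[0,1]: The receptive field on the input at this output position is [-0.3 5.7 -2.8 / -2.3 0 4.9 / 5.8 4.7 4.8]. Elementwise product with the kernel and sum: -0.3·1 + 5.7·0.5 + -2.8·1 + -2.3·0.5 + 4.9·0.5 + 5.8·-0.5.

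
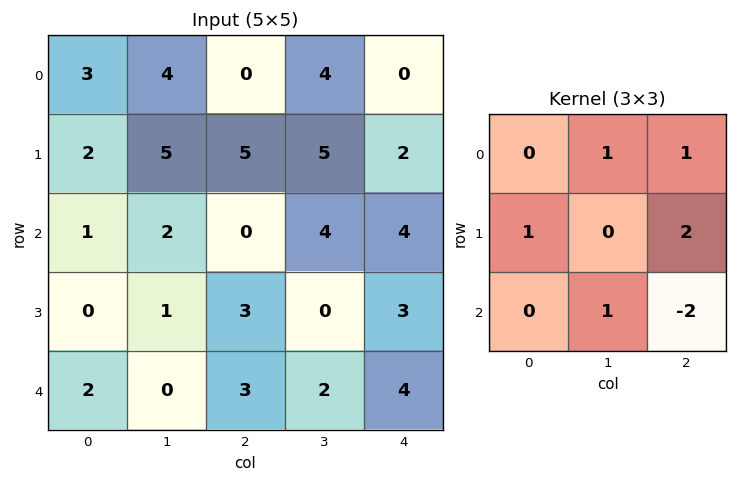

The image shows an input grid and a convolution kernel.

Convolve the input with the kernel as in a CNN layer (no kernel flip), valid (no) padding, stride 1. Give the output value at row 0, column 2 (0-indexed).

9

The receptive field on the input at this output position is [0 4 0 / 5 5 2 / 0 4 4]. Elementwise product with the kernel and sum: 4·1 + 0·1 + 5·1 + 2·2 + 4·1 + 4·-2.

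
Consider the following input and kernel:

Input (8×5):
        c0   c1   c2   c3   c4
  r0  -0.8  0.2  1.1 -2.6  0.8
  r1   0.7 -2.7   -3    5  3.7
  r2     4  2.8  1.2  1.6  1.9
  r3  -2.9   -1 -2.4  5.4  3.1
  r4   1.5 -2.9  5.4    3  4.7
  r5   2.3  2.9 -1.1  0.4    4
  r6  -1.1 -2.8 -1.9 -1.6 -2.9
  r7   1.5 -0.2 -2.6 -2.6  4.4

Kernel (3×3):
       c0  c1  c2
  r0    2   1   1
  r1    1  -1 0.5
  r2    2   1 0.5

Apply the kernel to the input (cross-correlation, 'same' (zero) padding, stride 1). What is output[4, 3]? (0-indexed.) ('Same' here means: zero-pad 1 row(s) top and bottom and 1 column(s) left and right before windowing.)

8.65

The receptive field on the zero-padded input at this output position is [-2.4 5.4 3.1 / 5.4 3 4.7 / -1.1 0.4 4]. Elementwise product with the kernel and sum: -2.4·2 + 5.4·1 + 3.1·1 + 5.4·1 + 3·-1 + 4.7·0.5 + -1.1·2 + 0.4·1 + 4·0.5.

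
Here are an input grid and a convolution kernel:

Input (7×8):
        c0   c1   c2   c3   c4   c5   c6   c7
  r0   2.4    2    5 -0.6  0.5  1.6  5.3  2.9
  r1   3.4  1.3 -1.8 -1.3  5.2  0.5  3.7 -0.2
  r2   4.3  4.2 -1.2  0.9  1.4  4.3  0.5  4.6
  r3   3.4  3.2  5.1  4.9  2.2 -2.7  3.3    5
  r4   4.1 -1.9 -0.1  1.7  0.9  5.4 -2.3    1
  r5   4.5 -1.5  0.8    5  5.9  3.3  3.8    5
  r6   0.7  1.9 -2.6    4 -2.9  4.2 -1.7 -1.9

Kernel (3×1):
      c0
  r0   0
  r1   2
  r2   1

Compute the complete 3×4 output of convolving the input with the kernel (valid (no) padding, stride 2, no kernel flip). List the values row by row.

11.1 -4.8 11.8 7.9
10.9 10.1 5.3 4.3
9.7 -1 8.9 5.9

Output[0,0]: The receptive field on the input at this output position is [2.4 / 3.4 / 4.3]. Elementwise product with the kernel and sum: 3.4·2 + 4.3·1.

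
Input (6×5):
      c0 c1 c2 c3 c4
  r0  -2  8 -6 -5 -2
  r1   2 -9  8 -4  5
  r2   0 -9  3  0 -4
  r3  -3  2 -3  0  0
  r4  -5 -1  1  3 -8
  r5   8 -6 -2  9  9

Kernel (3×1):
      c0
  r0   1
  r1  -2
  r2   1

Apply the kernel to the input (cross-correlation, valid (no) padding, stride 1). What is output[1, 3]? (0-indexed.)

-4

The receptive field on the input at this output position is [-4 / 0 / 0]. Elementwise product with the kernel and sum: -4·1 + 0·-2 + 0·1.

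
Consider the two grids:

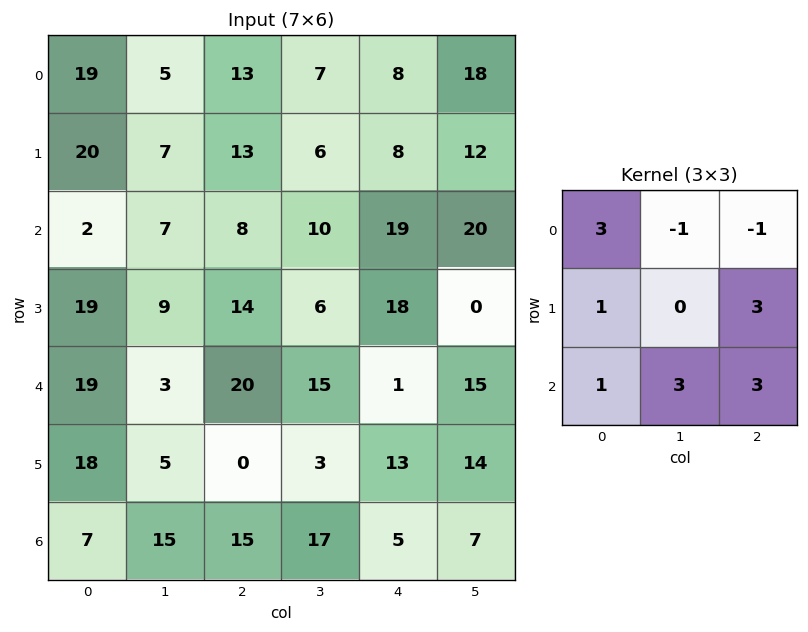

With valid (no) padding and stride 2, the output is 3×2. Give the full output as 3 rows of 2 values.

145 156
140 131
149 164

Output[0,0]: The receptive field on the input at this output position is [19 5 13 / 20 7 13 / 2 7 8]. Elementwise product with the kernel and sum: 19·3 + 5·-1 + 13·-1 + 20·1 + 13·3 + 2·1 + 7·3 + 8·3.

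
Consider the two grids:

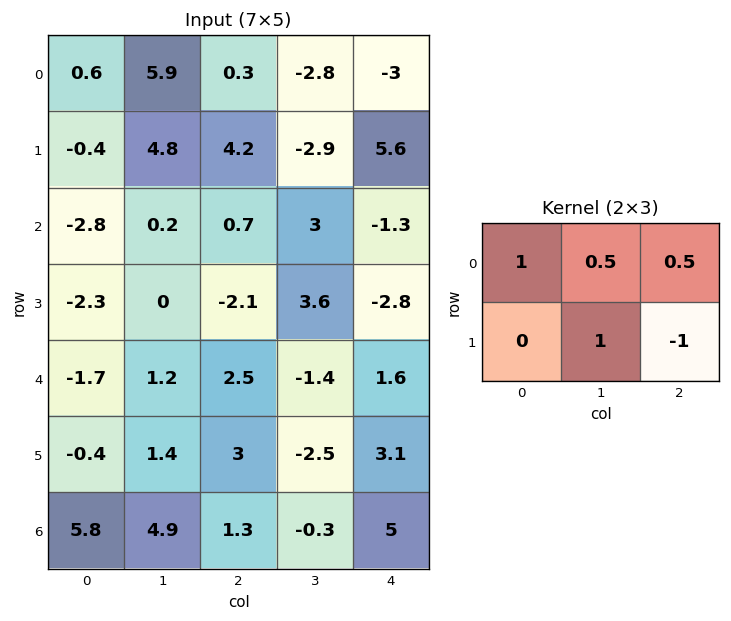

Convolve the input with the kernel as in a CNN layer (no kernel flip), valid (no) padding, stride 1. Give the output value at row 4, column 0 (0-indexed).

The receptive field on the input at this output position is [-1.7 1.2 2.5 / -0.4 1.4 3]. Elementwise product with the kernel and sum: -1.7·1 + 1.2·0.5 + 2.5·0.5 + 1.4·1 + 3·-1.

-1.45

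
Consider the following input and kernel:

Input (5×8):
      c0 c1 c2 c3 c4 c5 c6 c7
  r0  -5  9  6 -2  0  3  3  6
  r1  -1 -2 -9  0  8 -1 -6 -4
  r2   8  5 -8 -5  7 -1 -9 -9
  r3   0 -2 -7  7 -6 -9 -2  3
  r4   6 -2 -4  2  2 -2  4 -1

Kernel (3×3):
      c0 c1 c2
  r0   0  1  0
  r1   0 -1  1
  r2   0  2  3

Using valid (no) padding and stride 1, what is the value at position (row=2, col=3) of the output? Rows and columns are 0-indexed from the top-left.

The receptive field on the input at this output position is [-5 7 -1 / 7 -6 -9 / 2 2 -2]. Elementwise product with the kernel and sum: 7·1 + -6·-1 + -9·1 + 2·2 + -2·3.

2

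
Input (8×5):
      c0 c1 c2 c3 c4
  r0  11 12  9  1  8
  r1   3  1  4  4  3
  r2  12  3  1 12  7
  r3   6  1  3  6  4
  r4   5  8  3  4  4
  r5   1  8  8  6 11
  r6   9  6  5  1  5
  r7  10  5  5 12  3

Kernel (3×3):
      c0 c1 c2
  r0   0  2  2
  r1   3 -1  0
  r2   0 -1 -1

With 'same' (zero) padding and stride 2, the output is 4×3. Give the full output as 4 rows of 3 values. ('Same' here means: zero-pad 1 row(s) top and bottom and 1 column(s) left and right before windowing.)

-15 19 -8
-11 15 31
0 25 5
-6 24 17

Output[0,0]: The receptive field on the zero-padded input at this output position is [0 0 0 / 0 11 12 / 0 3 1]. Elementwise product with the kernel and sum: 0·2 + 0·2 + 0·3 + 11·-1 + 3·-1 + 1·-1.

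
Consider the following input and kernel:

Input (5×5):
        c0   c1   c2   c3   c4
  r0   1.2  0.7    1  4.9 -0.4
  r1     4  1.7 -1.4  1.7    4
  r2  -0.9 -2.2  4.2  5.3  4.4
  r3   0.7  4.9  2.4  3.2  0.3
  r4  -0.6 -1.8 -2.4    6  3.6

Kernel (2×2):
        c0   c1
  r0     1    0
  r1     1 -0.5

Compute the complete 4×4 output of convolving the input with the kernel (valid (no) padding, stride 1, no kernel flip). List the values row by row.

4.35 3.1 -1.25 4.6
4.2 -2.6 0.15 4.8
-2.65 1.5 5 8.35
1 4.3 -3 7.4

Output[0,0]: The receptive field on the input at this output position is [1.2 0.7 / 4 1.7]. Elementwise product with the kernel and sum: 1.2·1 + 4·1 + 1.7·-0.5.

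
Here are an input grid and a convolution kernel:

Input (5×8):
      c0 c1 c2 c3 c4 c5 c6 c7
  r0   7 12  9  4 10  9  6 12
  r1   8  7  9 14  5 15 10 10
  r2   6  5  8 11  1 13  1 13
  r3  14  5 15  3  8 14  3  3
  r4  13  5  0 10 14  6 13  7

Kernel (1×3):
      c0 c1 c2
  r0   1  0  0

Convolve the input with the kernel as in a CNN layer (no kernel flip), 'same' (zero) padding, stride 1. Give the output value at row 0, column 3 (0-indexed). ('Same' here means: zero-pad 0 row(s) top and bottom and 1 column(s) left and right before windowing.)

9

The receptive field on the zero-padded input at this output position is [9 4 10]. Elementwise product with the kernel and sum: 9·1.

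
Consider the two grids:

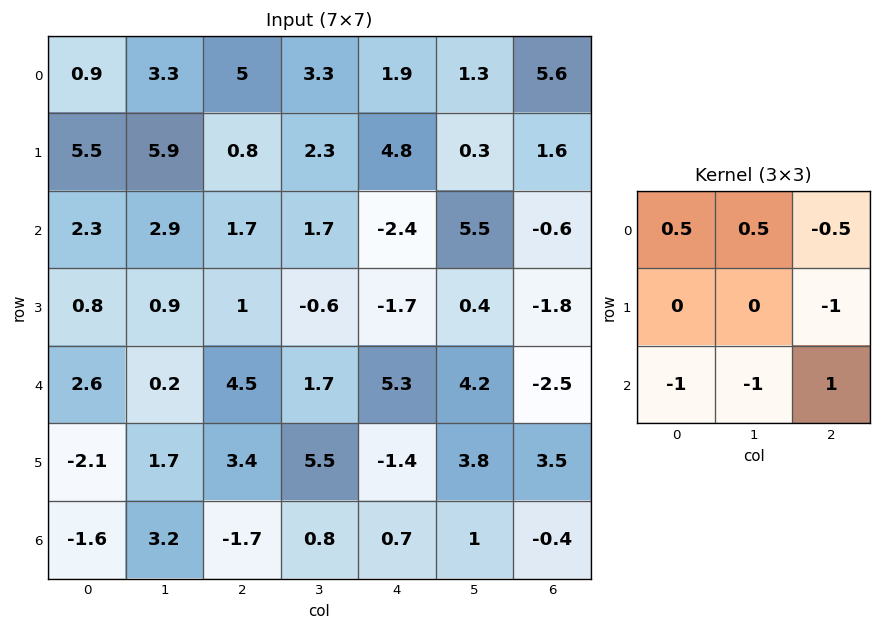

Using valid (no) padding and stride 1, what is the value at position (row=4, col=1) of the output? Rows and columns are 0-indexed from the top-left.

-4.7

The receptive field on the input at this output position is [0.2 4.5 1.7 / 1.7 3.4 5.5 / 3.2 -1.7 0.8]. Elementwise product with the kernel and sum: 0.2·0.5 + 4.5·0.5 + 1.7·-0.5 + 5.5·-1 + 3.2·-1 + -1.7·-1 + 0.8·1.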